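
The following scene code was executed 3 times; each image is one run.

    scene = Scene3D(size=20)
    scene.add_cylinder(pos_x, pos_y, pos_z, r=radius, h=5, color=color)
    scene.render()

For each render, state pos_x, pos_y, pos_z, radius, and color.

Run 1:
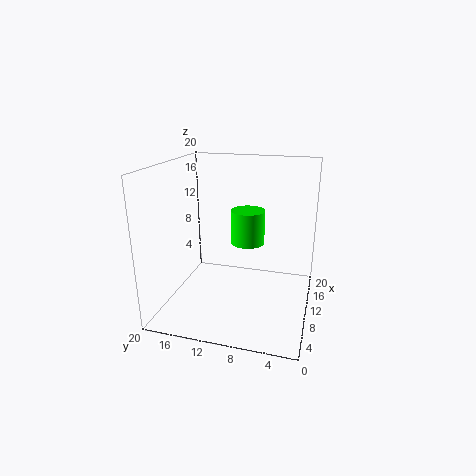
pos_x = 13.5
pos_y = 9.5
pos_z = 8
radius = 2.5
color = 'lime'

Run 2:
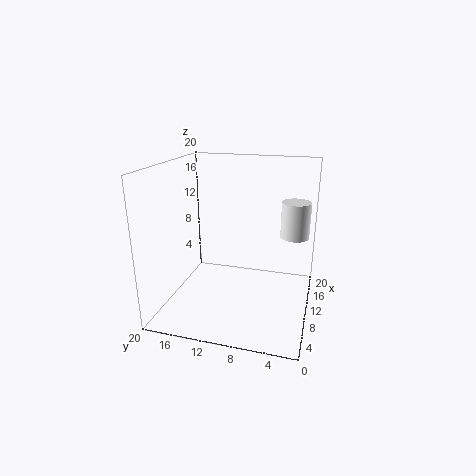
pos_x = 12.5
pos_y = 2.5
pos_z = 10
radius = 2
color = 'white'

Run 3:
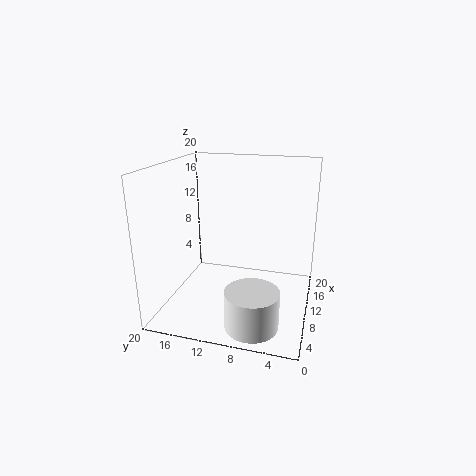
pos_x = 4
pos_y = 6.5
pos_z = 0.5
radius = 3.5
color = 'white'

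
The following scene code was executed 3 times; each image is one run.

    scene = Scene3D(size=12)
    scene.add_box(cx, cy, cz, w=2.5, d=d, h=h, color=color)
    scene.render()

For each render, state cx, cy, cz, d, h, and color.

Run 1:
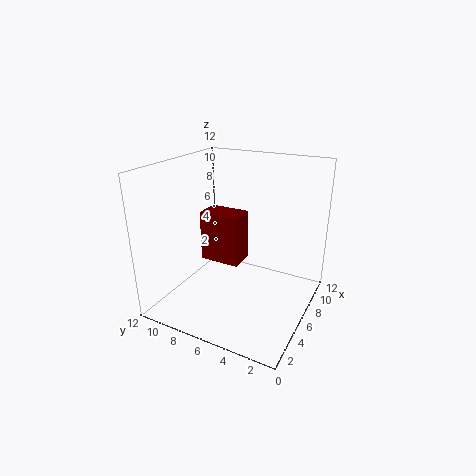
cx = 8.5; cy = 7.5; cz = 1.5; d = 4; h = 5; color = 'maroon'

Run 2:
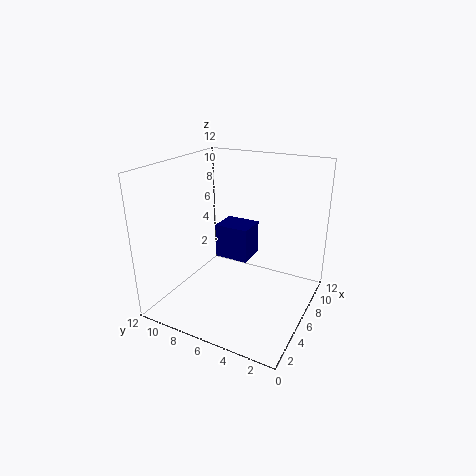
cx = 6.5; cy = 5.5; cz = 3.5; d = 3; h = 3; color = 'navy'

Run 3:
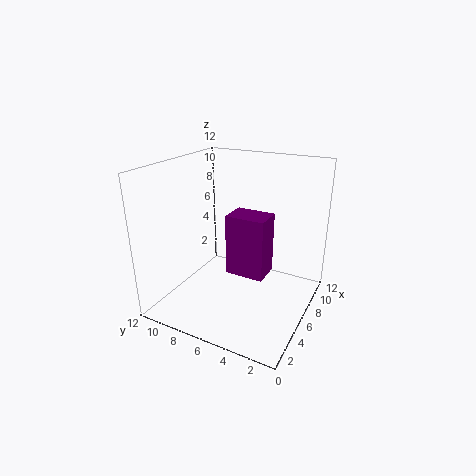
cx = 6.5; cy = 4; cz = 2; d = 3.5; h = 5.5; color = 'purple'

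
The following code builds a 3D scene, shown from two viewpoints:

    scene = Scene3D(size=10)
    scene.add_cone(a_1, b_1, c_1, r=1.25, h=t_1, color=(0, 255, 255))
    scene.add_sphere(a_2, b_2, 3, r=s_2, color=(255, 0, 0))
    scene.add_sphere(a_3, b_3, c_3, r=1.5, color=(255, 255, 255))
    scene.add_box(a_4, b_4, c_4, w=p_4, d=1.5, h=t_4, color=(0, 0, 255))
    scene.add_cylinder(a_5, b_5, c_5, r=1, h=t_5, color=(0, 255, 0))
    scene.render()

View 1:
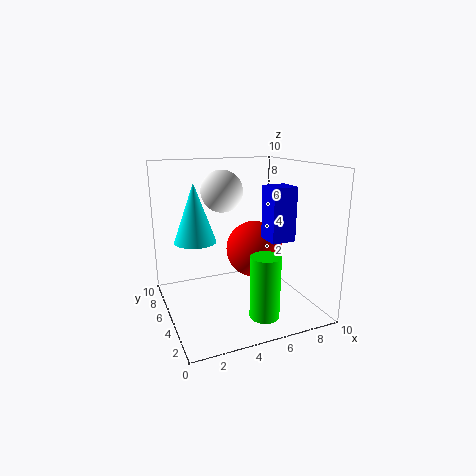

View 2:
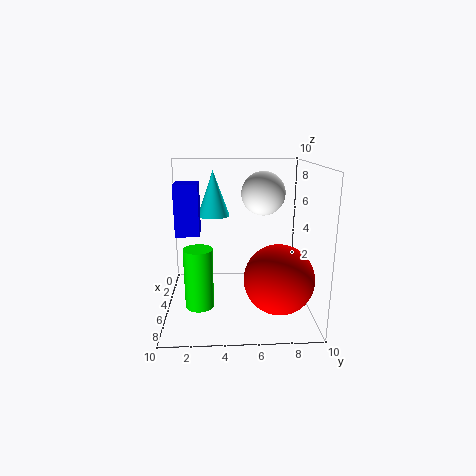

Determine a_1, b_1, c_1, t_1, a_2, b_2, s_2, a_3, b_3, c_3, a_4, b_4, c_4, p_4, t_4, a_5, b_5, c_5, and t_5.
a_1 = 1.5
b_1 = 3.25
c_1 = 5.75
t_1 = 3.5
a_2 = 7.5
b_2 = 7.5
s_2 = 2.25
a_3 = 4.5
b_3 = 6.75
c_3 = 8
a_4 = 5.5
b_4 = 1
c_4 = 5.75
p_4 = 1.5
t_4 = 3.25
a_5 = 5.75
b_5 = 2.25
c_5 = 0.25
t_5 = 4.25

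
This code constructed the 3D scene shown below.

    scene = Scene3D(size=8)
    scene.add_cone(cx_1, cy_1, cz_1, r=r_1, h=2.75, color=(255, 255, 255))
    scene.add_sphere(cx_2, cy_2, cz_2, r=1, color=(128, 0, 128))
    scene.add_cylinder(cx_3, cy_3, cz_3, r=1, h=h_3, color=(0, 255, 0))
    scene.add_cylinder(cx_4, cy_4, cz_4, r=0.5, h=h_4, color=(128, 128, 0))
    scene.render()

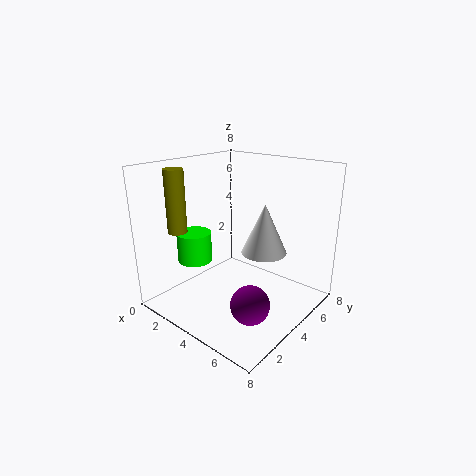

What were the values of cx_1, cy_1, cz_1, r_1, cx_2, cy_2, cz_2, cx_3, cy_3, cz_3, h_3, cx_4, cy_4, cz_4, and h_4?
cx_1 = 5.25, cy_1 = 4.75, cz_1 = 3.25, r_1 = 1.25, cx_2 = 6.25, cy_2 = 2.25, cz_2 = 1.5, cx_3 = 1.5, cy_3 = 3, cz_3 = 2.25, h_3 = 1.75, cx_4 = 2.25, cy_4 = 1.25, cz_4 = 4.75, h_4 = 3.25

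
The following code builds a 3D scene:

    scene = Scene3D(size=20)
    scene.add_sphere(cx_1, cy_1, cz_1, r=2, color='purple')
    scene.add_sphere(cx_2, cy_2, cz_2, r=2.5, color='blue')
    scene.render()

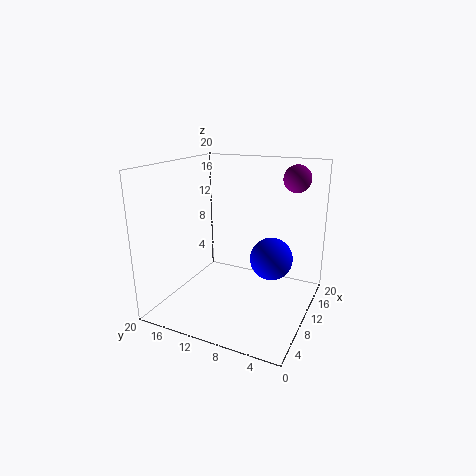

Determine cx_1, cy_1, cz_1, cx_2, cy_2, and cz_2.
cx_1 = 17
cy_1 = 4
cz_1 = 17.5
cx_2 = 5.5
cy_2 = 3.5
cz_2 = 10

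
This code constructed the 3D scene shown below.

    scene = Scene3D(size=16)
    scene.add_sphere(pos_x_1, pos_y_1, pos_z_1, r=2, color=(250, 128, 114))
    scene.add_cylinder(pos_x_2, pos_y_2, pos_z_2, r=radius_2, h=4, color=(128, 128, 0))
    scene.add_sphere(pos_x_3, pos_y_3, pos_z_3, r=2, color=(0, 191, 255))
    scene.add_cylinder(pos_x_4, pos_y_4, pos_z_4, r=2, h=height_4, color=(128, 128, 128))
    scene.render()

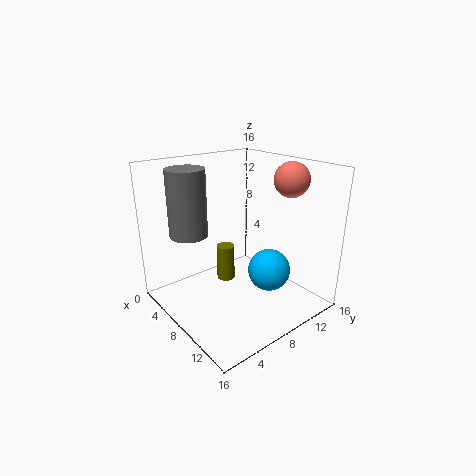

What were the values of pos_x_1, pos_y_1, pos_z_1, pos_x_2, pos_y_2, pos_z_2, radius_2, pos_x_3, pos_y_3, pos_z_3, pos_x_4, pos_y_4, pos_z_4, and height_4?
pos_x_1 = 10
pos_y_1 = 14
pos_z_1 = 14
pos_x_2 = 7
pos_y_2 = 7
pos_z_2 = 3
radius_2 = 1
pos_x_3 = 14
pos_y_3 = 7
pos_z_3 = 7
pos_x_4 = 6
pos_y_4 = 3
pos_z_4 = 9
height_4 = 7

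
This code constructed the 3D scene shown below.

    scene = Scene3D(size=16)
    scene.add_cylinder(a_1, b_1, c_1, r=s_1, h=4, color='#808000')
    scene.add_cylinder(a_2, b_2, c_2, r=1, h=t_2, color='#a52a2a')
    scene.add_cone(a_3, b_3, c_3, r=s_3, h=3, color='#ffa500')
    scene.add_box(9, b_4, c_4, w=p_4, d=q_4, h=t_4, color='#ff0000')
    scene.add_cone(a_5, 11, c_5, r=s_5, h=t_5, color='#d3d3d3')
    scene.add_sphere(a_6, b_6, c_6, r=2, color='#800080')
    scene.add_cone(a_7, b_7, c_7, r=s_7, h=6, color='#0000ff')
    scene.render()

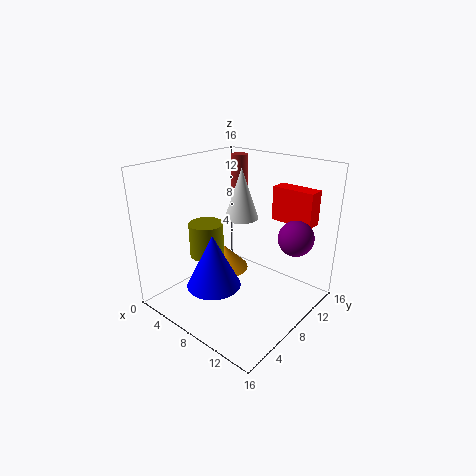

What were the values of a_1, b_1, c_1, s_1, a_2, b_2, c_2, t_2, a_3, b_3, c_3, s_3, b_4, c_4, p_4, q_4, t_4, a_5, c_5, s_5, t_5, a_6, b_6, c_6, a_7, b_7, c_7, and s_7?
a_1 = 4; b_1 = 7; c_1 = 5; s_1 = 2; a_2 = 4; b_2 = 13; c_2 = 12; t_2 = 4; a_3 = 4; b_3 = 10; c_3 = 2; s_3 = 3; b_4 = 13; c_4 = 9; p_4 = 5; q_4 = 2; t_4 = 4; a_5 = 6; c_5 = 9; s_5 = 2; t_5 = 6; a_6 = 13; b_6 = 12; c_6 = 8; a_7 = 7; b_7 = 5; c_7 = 3; s_7 = 3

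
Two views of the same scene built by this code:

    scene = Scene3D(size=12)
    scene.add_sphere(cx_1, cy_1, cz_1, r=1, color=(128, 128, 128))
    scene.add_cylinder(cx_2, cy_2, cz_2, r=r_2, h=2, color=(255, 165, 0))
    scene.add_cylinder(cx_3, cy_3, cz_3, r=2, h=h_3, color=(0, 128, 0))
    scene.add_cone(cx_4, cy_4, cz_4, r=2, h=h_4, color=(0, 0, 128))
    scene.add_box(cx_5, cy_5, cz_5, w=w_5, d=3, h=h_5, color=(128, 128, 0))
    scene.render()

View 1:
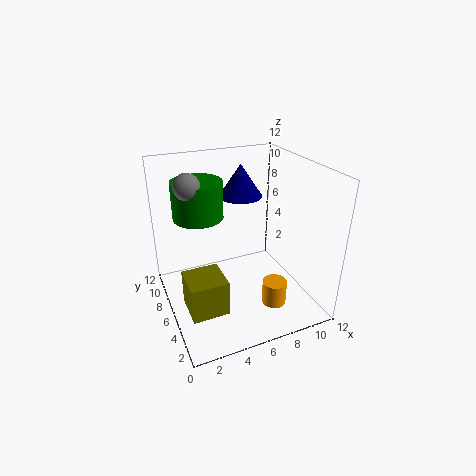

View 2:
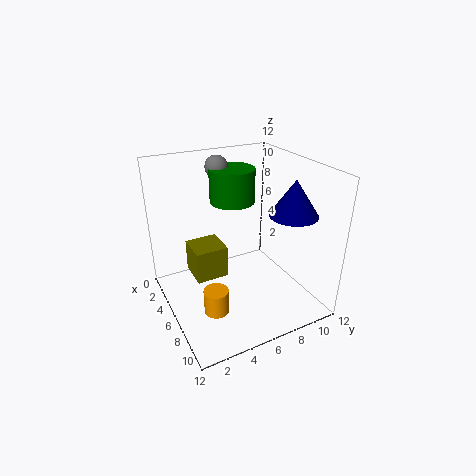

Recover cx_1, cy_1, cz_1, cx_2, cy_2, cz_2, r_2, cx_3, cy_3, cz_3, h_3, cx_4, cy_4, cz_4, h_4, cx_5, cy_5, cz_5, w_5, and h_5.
cx_1 = 2
cy_1 = 6
cz_1 = 11
cx_2 = 8
cy_2 = 3
cz_2 = 1
r_2 = 1
cx_3 = 3
cy_3 = 7
cz_3 = 8
h_3 = 3
cx_4 = 8
cy_4 = 10
cz_4 = 8
h_4 = 3
cx_5 = 1
cy_5 = 3
cz_5 = 1
w_5 = 3
h_5 = 3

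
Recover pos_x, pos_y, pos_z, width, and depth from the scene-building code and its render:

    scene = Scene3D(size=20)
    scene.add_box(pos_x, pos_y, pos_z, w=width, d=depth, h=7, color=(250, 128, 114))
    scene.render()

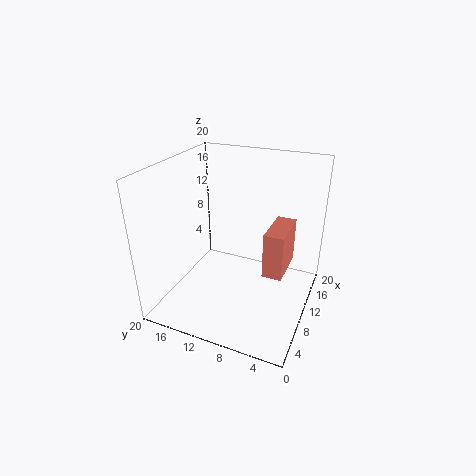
pos_x = 12, pos_y = 4, pos_z = 3, width = 7, depth = 3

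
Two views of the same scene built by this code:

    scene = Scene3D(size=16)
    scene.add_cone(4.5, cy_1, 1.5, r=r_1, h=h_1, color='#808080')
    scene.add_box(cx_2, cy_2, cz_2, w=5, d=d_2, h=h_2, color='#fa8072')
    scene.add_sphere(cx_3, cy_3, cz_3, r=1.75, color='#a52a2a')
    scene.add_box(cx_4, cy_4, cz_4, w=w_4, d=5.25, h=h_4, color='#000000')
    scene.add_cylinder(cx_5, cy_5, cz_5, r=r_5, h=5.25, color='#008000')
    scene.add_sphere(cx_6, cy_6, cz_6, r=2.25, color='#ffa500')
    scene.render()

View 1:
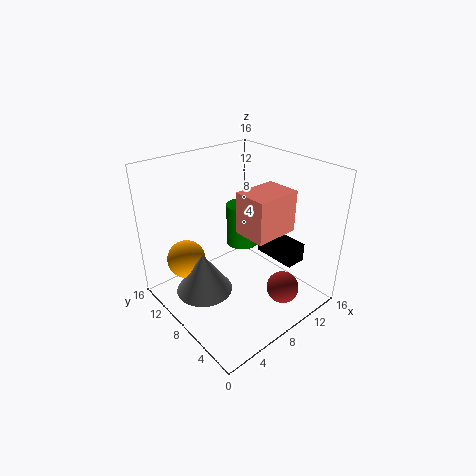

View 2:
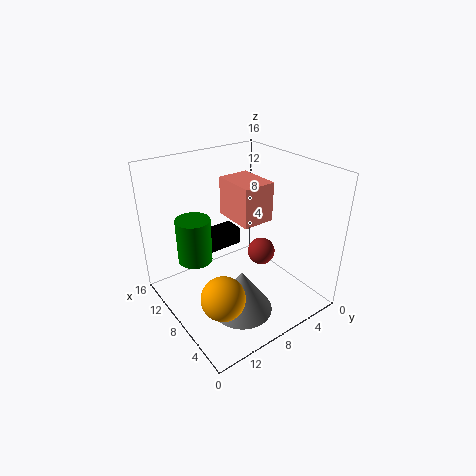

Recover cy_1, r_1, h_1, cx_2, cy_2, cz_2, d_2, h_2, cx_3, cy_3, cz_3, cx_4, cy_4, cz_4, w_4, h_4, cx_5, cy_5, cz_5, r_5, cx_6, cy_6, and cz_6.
cy_1 = 10
r_1 = 3.25
h_1 = 4.75
cx_2 = 7.25
cy_2 = 3.75
cz_2 = 9.25
d_2 = 3.75
h_2 = 4.5
cx_3 = 10
cy_3 = 2.75
cz_3 = 3.25
cx_4 = 12.75
cy_4 = 4.25
cz_4 = 3.75
w_4 = 2.5
h_4 = 2.25
cx_5 = 11.75
cy_5 = 11.5
cz_5 = 4.5
r_5 = 2
cx_6 = 4
cy_6 = 12.75
cz_6 = 4.5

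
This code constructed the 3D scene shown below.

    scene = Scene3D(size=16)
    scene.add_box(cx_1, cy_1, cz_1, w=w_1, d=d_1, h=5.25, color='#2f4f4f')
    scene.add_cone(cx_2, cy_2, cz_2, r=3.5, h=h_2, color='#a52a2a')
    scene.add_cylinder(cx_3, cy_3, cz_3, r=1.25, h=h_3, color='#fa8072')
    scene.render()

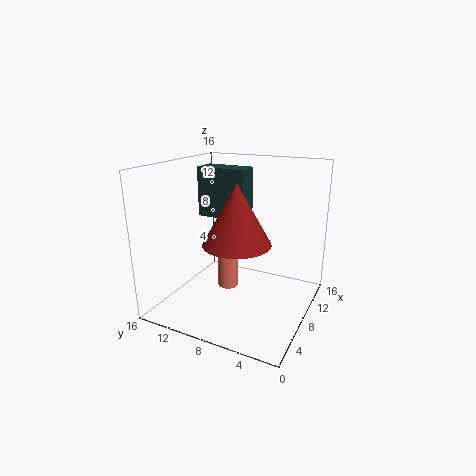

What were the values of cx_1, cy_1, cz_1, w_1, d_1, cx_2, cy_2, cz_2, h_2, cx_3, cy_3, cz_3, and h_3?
cx_1 = 6.5, cy_1 = 6.75, cz_1 = 10.5, w_1 = 2.5, d_1 = 5.25, cx_2 = 5.25, cy_2 = 6.75, cz_2 = 8.5, h_2 = 6.25, cx_3 = 9.75, cy_3 = 10.25, cz_3 = 0.75, h_3 = 7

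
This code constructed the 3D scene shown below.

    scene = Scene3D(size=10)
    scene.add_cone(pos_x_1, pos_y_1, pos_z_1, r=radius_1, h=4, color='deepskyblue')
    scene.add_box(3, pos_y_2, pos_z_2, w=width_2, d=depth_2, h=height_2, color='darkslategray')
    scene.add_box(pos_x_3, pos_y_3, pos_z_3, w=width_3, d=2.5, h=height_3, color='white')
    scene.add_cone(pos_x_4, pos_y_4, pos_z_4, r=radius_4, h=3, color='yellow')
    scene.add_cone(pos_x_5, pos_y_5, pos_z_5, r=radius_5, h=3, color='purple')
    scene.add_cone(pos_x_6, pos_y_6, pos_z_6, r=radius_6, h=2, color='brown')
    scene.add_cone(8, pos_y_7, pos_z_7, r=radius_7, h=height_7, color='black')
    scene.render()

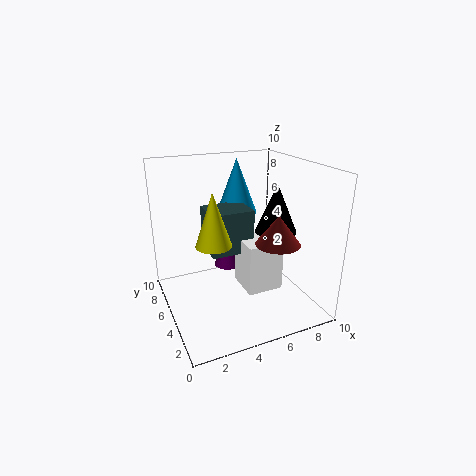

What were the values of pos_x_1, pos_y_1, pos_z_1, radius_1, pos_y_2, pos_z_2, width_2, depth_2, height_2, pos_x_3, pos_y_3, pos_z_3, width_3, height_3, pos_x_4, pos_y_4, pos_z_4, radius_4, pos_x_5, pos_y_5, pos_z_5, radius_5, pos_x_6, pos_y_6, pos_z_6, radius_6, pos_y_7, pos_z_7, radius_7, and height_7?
pos_x_1 = 6; pos_y_1 = 7.5; pos_z_1 = 6; radius_1 = 1.5; pos_y_2 = 4.5; pos_z_2 = 4; width_2 = 3; depth_2 = 2.5; height_2 = 3; pos_x_3 = 5; pos_y_3 = 3; pos_z_3 = 1.5; width_3 = 2.5; height_3 = 3.5; pos_x_4 = 2; pos_y_4 = 1.5; pos_z_4 = 6.5; radius_4 = 1; pos_x_5 = 5; pos_y_5 = 7; pos_z_5 = 2; radius_5 = 1; pos_x_6 = 7; pos_y_6 = 3; pos_z_6 = 5; radius_6 = 1.5; pos_y_7 = 5; pos_z_7 = 5; radius_7 = 1.5; height_7 = 3.5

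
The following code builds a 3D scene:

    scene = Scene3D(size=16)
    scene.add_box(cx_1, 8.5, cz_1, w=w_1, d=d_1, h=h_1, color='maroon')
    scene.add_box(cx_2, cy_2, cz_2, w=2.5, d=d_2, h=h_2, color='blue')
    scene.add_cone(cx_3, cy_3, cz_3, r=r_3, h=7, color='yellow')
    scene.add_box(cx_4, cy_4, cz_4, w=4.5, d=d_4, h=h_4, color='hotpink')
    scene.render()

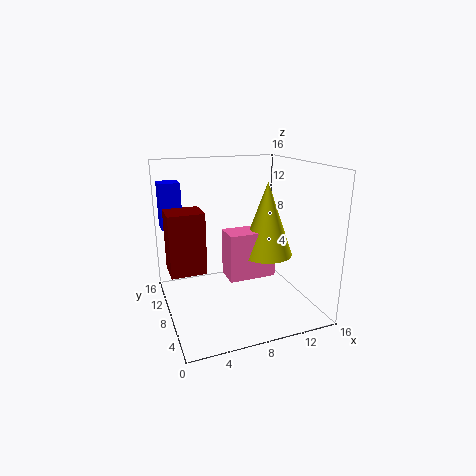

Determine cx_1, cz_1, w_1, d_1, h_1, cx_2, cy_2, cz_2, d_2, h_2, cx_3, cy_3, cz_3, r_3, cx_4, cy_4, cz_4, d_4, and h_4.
cx_1 = 0.5
cz_1 = 4
w_1 = 4
d_1 = 3.5
h_1 = 7
cx_2 = 0.5
cy_2 = 13.5
cz_2 = 8
d_2 = 2.5
h_2 = 5.5
cx_3 = 9
cy_3 = 3
cz_3 = 8
r_3 = 2.5
cx_4 = 5
cy_4 = 2
cz_4 = 6
d_4 = 2.5
h_4 = 4.5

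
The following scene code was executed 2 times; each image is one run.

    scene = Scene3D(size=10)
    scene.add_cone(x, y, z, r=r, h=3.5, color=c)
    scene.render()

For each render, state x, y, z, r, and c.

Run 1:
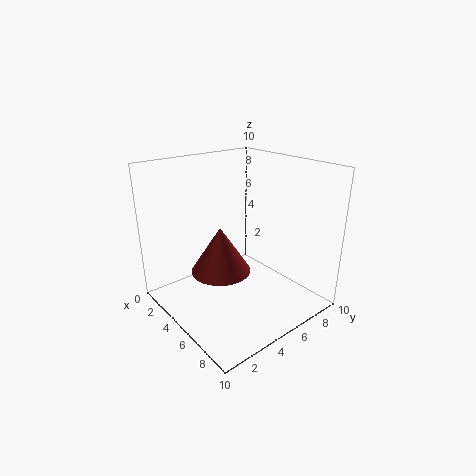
x = 3.25
y = 4.75
z = 1.75
r = 2.25
c = 'brown'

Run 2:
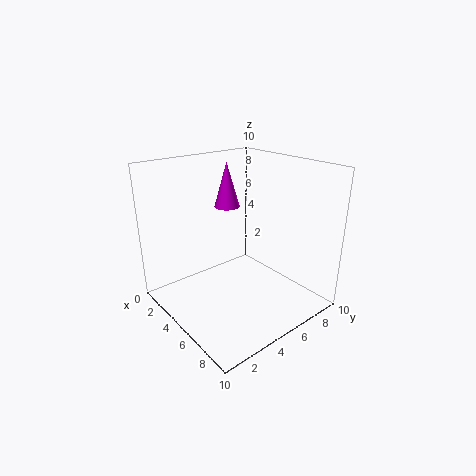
x = 1.5
y = 6.75
z = 6
r = 1
c = 'magenta'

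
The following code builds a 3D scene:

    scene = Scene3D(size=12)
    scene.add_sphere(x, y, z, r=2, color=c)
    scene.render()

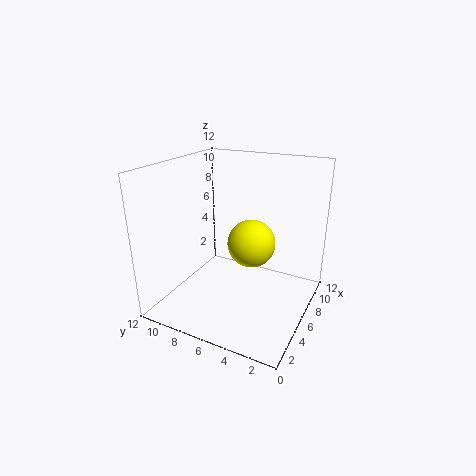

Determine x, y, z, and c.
x = 6.5
y = 5
z = 5.5
c = 'yellow'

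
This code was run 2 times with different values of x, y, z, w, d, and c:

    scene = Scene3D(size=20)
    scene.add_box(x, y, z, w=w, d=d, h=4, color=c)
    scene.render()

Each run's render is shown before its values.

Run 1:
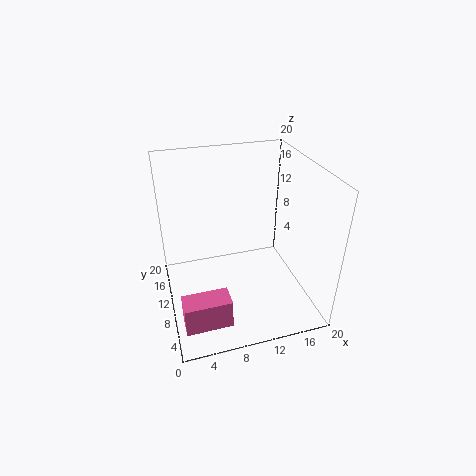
x = 1, y = 2, z = 2, w = 6, d = 3, c = 'hotpink'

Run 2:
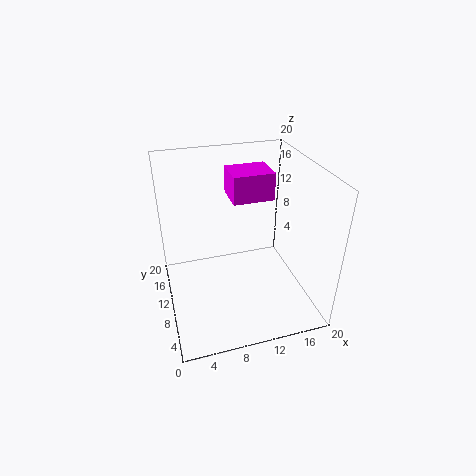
x = 10, y = 12, z = 14, w = 6, d = 5, c = 'magenta'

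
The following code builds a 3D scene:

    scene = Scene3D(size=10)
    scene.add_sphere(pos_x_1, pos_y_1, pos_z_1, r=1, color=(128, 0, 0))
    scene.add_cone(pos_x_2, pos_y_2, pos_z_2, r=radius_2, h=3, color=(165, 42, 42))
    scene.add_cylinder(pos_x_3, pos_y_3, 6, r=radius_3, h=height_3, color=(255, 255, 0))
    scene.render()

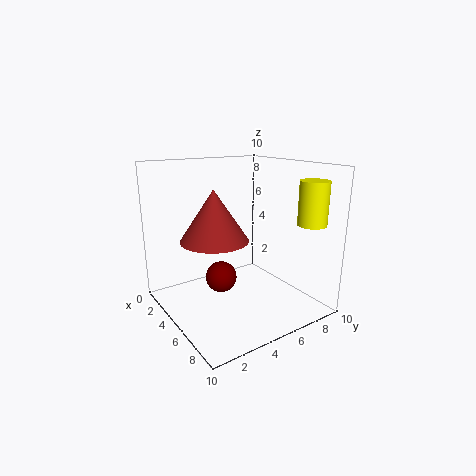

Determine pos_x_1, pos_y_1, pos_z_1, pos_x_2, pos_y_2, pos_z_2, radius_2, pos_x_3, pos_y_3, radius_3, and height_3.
pos_x_1 = 6, pos_y_1 = 3, pos_z_1 = 3, pos_x_2 = 7, pos_y_2 = 2, pos_z_2 = 6, radius_2 = 2, pos_x_3 = 8, pos_y_3 = 9, radius_3 = 1, height_3 = 3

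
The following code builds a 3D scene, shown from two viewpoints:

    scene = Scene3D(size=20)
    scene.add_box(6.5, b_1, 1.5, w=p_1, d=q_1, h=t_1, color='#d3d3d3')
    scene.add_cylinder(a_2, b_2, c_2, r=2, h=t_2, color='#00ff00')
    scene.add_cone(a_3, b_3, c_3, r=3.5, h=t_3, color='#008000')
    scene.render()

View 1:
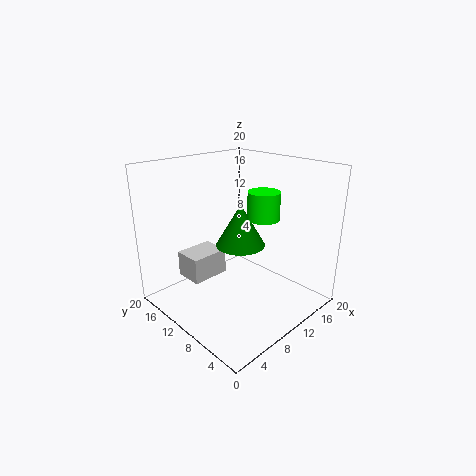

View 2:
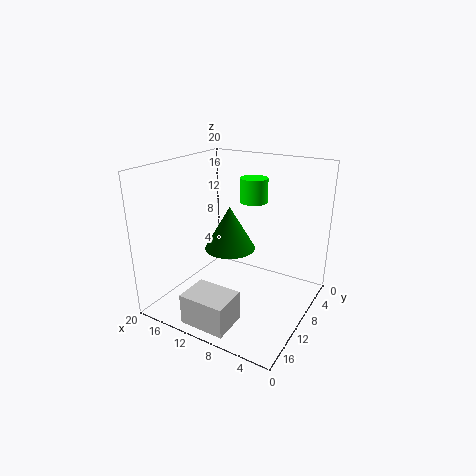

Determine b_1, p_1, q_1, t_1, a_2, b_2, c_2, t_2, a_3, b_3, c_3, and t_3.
b_1 = 15.5; p_1 = 6; q_1 = 4.5; t_1 = 4; a_2 = 10; b_2 = 5.5; c_2 = 14; t_2 = 3.5; a_3 = 11; b_3 = 10.5; c_3 = 8.5; t_3 = 6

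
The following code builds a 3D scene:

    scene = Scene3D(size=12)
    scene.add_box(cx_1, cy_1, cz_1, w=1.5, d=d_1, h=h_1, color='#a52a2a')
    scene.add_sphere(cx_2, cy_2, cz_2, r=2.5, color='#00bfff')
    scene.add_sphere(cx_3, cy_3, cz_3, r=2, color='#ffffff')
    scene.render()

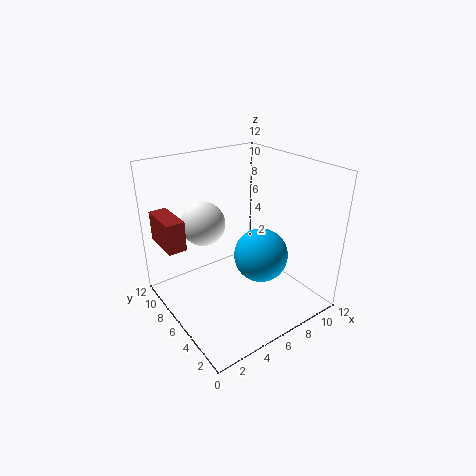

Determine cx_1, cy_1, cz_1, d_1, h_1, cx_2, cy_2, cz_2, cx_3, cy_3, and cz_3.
cx_1 = 0.5, cy_1 = 7.5, cz_1 = 5.5, d_1 = 3.5, h_1 = 2.5, cx_2 = 9, cy_2 = 6.5, cz_2 = 3, cx_3 = 5, cy_3 = 10, cz_3 = 6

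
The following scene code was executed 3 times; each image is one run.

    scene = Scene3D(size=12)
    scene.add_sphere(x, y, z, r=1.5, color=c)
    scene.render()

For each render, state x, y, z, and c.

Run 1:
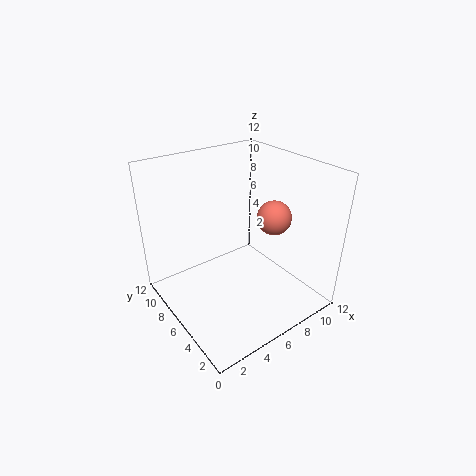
x = 9.5; y = 5.5; z = 7; c = 'salmon'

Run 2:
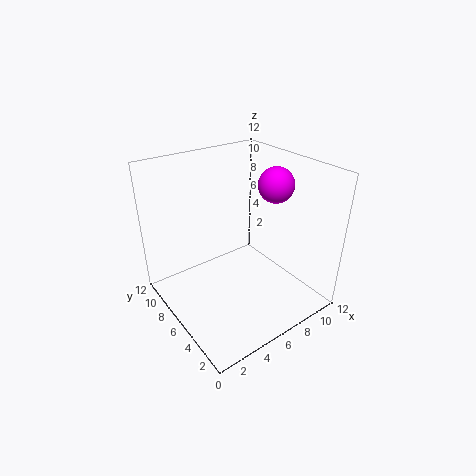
x = 9.5; y = 5.5; z = 10; c = 'magenta'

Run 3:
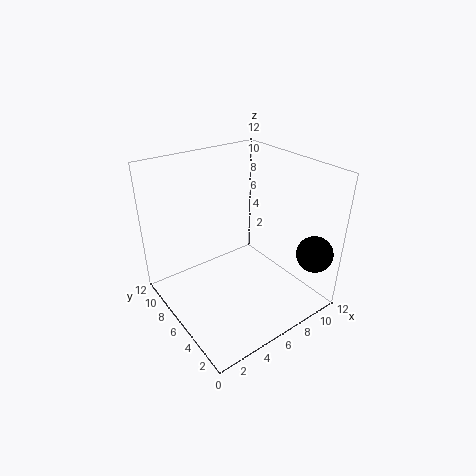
x = 10.5; y = 1.5; z = 5; c = 'black'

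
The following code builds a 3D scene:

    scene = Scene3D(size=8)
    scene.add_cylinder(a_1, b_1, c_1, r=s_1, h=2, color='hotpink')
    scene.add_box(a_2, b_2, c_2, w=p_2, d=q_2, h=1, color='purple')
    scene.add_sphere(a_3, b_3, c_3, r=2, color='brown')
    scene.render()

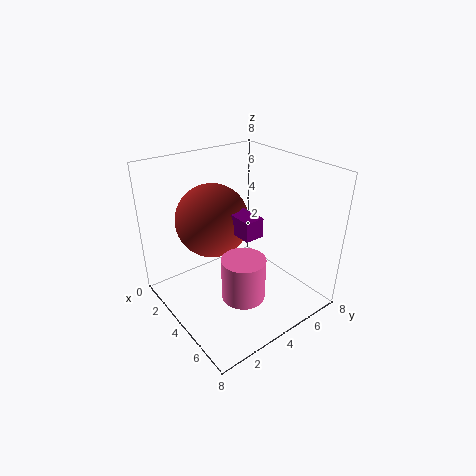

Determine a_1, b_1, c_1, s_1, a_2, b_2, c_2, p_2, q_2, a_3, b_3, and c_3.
a_1 = 7, b_1 = 2, c_1 = 3, s_1 = 1, a_2 = 4, b_2 = 3, c_2 = 5, p_2 = 2, q_2 = 1, a_3 = 3, b_3 = 3, c_3 = 5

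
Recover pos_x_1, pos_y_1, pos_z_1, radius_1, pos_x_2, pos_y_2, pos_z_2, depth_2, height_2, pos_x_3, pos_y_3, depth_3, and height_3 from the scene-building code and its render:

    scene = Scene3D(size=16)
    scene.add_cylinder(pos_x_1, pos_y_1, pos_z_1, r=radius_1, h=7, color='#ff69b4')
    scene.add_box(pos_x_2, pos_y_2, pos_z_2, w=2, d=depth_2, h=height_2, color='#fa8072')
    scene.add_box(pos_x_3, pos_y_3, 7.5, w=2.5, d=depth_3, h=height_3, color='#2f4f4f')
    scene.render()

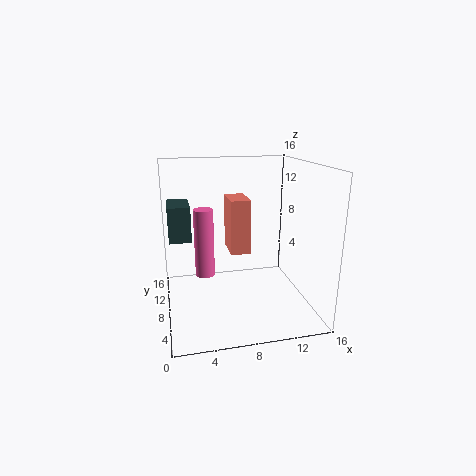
pos_x_1 = 4, pos_y_1 = 6, pos_z_1 = 5, radius_1 = 1, pos_x_2 = 6.5, pos_y_2 = 4.5, pos_z_2 = 7.5, depth_2 = 3.5, height_2 = 5.5, pos_x_3 = 0.5, pos_y_3 = 9, depth_3 = 4.5, height_3 = 4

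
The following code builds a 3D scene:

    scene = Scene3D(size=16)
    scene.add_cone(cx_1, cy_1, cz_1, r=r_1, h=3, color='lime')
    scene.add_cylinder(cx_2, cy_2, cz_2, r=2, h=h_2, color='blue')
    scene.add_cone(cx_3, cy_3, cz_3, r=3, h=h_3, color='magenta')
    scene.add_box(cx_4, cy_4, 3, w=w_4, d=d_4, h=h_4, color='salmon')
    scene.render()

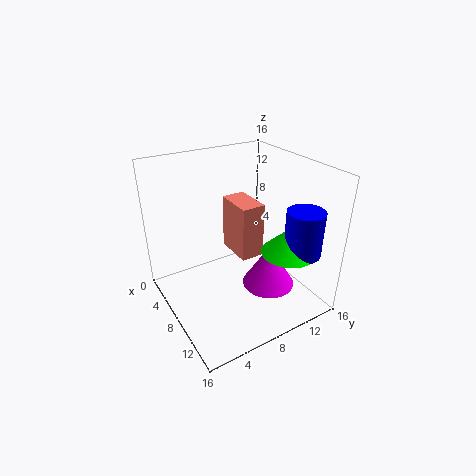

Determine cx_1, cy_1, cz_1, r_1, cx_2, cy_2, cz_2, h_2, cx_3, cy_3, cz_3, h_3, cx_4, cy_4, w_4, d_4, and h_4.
cx_1 = 12
cy_1 = 12
cz_1 = 7
r_1 = 3
cx_2 = 13
cy_2 = 13
cz_2 = 7
h_2 = 5
cx_3 = 10
cy_3 = 11
cz_3 = 2
h_3 = 5
cx_4 = 1
cy_4 = 10
w_4 = 5
d_4 = 3
h_4 = 7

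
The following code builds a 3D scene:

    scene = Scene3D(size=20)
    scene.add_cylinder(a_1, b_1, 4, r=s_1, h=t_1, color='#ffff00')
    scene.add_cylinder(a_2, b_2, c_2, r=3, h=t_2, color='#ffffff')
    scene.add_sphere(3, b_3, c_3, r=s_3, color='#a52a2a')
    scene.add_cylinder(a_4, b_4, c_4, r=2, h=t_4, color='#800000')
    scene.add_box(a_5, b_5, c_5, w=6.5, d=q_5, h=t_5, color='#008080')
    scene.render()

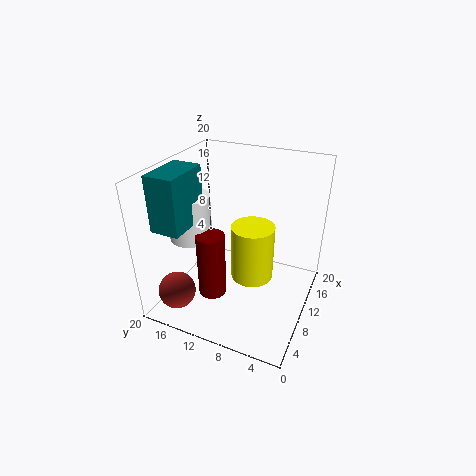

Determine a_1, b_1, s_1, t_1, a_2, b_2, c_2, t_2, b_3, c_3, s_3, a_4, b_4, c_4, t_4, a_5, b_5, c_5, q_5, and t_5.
a_1 = 10.5; b_1 = 8; s_1 = 3; t_1 = 8; a_2 = 9; b_2 = 17; c_2 = 9; t_2 = 6.5; b_3 = 16; c_3 = 4; s_3 = 2.5; a_4 = 7.5; b_4 = 13; c_4 = 1.5; t_4 = 9.5; a_5 = 3; b_5 = 15; c_5 = 12.5; q_5 = 4; t_5 = 7.5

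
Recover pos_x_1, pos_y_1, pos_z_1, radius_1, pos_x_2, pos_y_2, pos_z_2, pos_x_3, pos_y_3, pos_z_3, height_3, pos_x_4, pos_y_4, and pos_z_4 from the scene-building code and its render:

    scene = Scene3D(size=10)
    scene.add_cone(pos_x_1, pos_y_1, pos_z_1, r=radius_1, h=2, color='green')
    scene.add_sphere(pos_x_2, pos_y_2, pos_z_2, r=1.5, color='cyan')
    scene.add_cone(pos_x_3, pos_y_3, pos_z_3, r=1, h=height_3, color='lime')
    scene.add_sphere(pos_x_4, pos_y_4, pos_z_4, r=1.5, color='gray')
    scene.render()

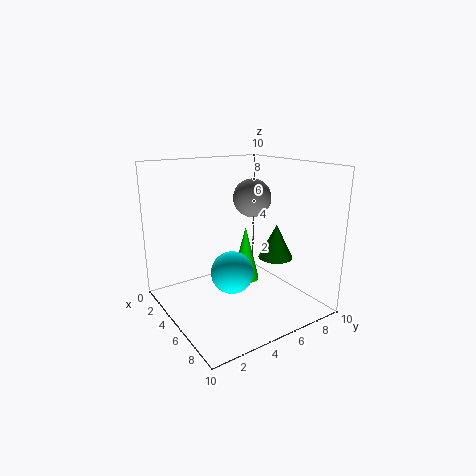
pos_x_1 = 9
pos_y_1 = 5
pos_z_1 = 5
radius_1 = 1
pos_x_2 = 5
pos_y_2 = 4.5
pos_z_2 = 2.5
pos_x_3 = 4.5
pos_y_3 = 6
pos_z_3 = 1.5
height_3 = 4
pos_x_4 = 2.5
pos_y_4 = 8
pos_z_4 = 7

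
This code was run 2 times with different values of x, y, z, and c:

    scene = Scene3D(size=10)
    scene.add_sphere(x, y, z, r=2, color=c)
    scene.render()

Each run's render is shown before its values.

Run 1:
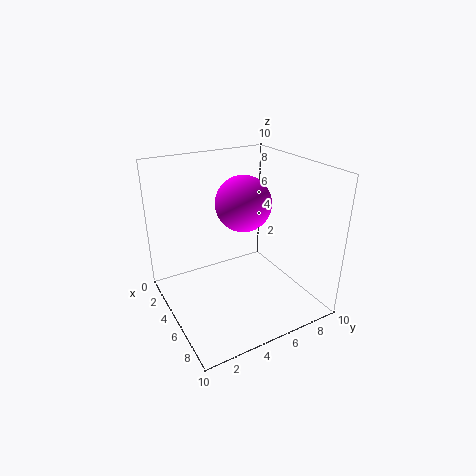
x = 4; y = 6; z = 7; c = 'magenta'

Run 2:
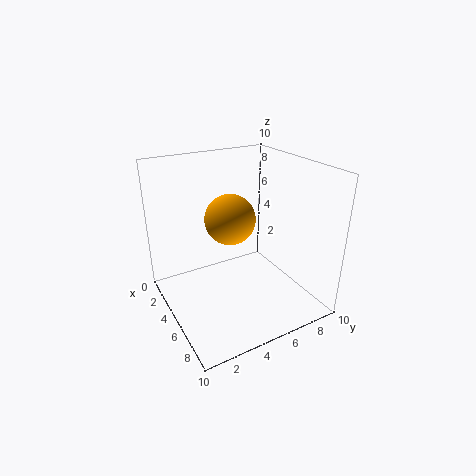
x = 2; y = 6; z = 5; c = 'orange'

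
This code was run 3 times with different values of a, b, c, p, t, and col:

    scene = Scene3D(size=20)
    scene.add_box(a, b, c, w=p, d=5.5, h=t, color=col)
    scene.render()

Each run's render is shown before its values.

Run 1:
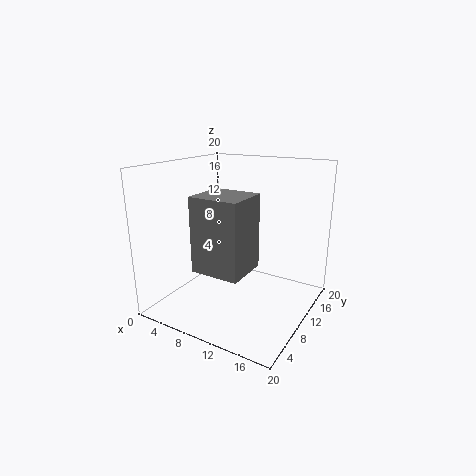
a = 9, b = 1, c = 8.5, p = 6, t = 9, col = 'gray'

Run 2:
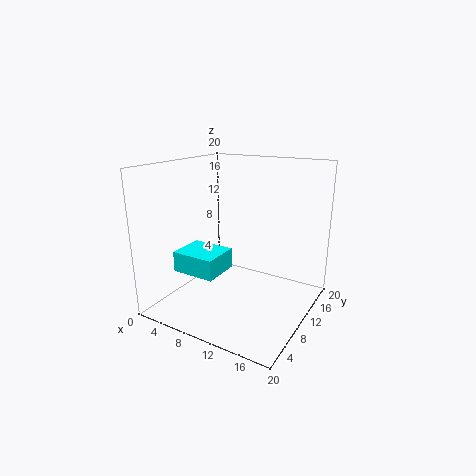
a = 1.5, b = 6, c = 4.5, p = 6.5, t = 3, col = 'cyan'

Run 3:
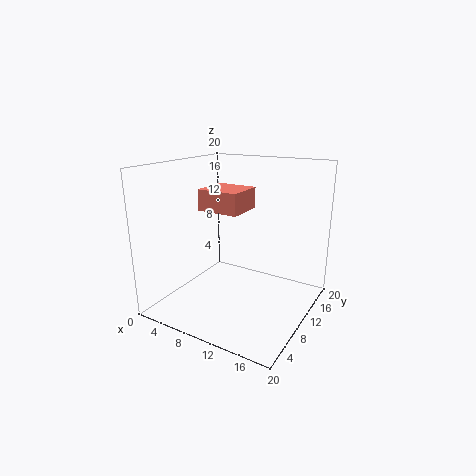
a = 4.5, b = 8.5, c = 13.5, p = 6, t = 3, col = 'salmon'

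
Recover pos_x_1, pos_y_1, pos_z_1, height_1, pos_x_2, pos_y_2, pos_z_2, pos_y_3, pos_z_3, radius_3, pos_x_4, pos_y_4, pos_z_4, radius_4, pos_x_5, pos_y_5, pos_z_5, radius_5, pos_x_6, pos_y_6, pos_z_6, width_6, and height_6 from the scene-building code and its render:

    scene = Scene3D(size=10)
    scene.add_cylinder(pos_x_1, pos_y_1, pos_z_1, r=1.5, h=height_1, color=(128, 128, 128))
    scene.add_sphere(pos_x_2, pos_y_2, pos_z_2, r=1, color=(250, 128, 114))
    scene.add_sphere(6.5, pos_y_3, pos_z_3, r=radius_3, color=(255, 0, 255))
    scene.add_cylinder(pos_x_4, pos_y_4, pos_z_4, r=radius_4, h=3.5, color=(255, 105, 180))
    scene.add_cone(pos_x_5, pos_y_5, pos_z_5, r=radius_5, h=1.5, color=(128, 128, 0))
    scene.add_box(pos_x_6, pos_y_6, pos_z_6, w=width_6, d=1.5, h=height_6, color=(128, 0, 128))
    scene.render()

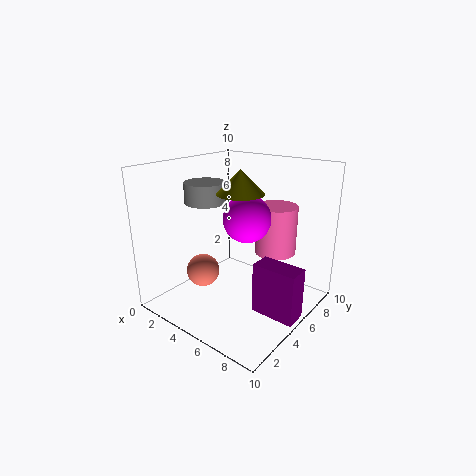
pos_x_1 = 2; pos_y_1 = 5; pos_z_1 = 7; height_1 = 1.5; pos_x_2 = 5; pos_y_2 = 1.5; pos_z_2 = 4; pos_y_3 = 4; pos_z_3 = 7; radius_3 = 1.5; pos_x_4 = 6.5; pos_y_4 = 7.5; pos_z_4 = 3.5; radius_4 = 1.5; pos_x_5 = 6; pos_y_5 = 4; pos_z_5 = 8.5; radius_5 = 1.5; pos_x_6 = 7; pos_y_6 = 4; pos_z_6 = 0.5; width_6 = 3; height_6 = 3.5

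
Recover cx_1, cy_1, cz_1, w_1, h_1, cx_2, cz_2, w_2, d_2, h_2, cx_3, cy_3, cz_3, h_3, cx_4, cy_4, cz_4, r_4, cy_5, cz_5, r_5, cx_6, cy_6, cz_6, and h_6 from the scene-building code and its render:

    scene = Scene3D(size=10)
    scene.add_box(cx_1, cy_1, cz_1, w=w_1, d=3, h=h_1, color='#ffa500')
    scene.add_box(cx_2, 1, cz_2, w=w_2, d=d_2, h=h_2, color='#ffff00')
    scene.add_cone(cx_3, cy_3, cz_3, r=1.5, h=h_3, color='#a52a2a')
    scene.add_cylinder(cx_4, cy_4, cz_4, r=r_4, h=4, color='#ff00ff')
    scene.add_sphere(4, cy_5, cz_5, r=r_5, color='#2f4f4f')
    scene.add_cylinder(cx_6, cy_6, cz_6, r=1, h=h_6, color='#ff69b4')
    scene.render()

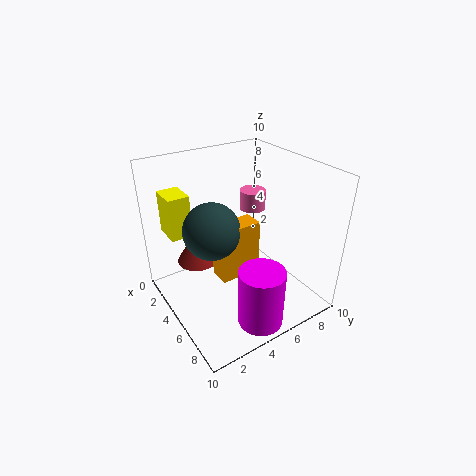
cx_1 = 4
cy_1 = 3.5
cz_1 = 2
w_1 = 1.5
h_1 = 4
cx_2 = 1
cz_2 = 5
w_2 = 2
d_2 = 1.5
h_2 = 3
cx_3 = 2.5
cy_3 = 3
cz_3 = 2.5
h_3 = 2.5
cx_4 = 8.5
cy_4 = 4.5
cz_4 = 0.5
r_4 = 1.5
cy_5 = 3.5
cz_5 = 5.5
r_5 = 2
cx_6 = 2.5
cy_6 = 8
cz_6 = 5.5
h_6 = 1.5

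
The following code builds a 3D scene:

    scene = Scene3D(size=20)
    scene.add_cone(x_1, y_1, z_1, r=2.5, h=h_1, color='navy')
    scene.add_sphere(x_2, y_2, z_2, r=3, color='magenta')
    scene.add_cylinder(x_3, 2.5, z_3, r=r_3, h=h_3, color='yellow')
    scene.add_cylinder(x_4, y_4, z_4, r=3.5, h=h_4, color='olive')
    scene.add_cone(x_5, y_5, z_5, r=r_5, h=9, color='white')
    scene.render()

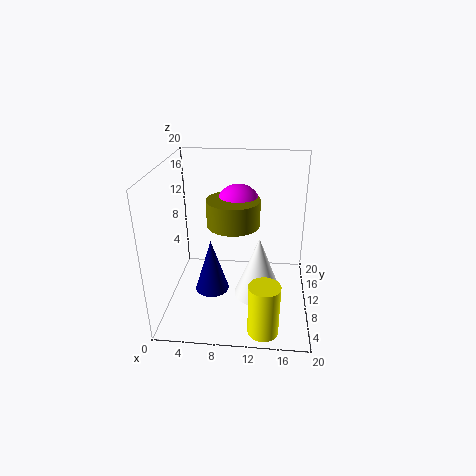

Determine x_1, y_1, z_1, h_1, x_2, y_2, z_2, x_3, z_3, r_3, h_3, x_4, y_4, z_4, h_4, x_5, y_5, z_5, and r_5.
x_1 = 6
y_1 = 10.5
z_1 = 1
h_1 = 8
x_2 = 10
y_2 = 10.5
z_2 = 14.5
x_3 = 14
z_3 = 0.5
r_3 = 2
h_3 = 7
x_4 = 9.5
y_4 = 9
z_4 = 12.5
h_4 = 3.5
x_5 = 13
y_5 = 10
z_5 = 1
r_5 = 3.5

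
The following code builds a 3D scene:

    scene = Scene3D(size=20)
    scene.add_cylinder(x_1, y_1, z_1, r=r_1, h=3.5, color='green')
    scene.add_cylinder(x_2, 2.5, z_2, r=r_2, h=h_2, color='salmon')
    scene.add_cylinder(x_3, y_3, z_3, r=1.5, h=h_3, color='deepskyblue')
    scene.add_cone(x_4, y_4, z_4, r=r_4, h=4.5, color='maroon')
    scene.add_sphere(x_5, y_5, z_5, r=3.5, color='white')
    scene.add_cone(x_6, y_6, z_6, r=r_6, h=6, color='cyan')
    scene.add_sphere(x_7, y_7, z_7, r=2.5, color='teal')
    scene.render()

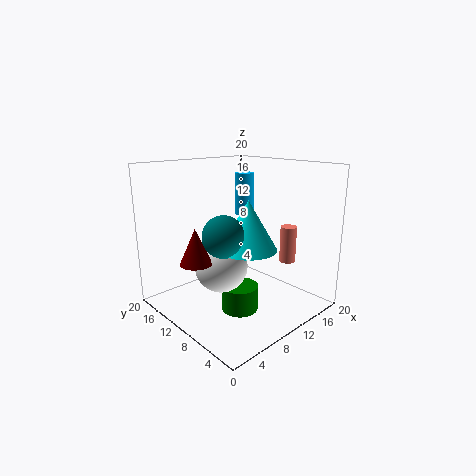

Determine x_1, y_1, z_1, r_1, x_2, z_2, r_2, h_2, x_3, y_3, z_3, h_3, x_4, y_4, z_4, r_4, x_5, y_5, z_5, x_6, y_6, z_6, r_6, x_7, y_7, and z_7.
x_1 = 8.5; y_1 = 8; z_1 = 0.5; r_1 = 2.5; x_2 = 11.5; z_2 = 8.5; r_2 = 1; h_2 = 4.5; x_3 = 16; y_3 = 15; z_3 = 11.5; h_3 = 6.5; x_4 = 2.5; y_4 = 9.5; z_4 = 8.5; r_4 = 2; x_5 = 6.5; y_5 = 9.5; z_5 = 7; x_6 = 7; y_6 = 5; z_6 = 10.5; r_6 = 3.5; x_7 = 4; y_7 = 6; z_7 = 12.5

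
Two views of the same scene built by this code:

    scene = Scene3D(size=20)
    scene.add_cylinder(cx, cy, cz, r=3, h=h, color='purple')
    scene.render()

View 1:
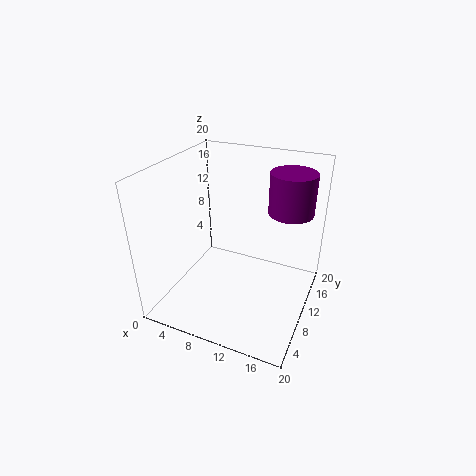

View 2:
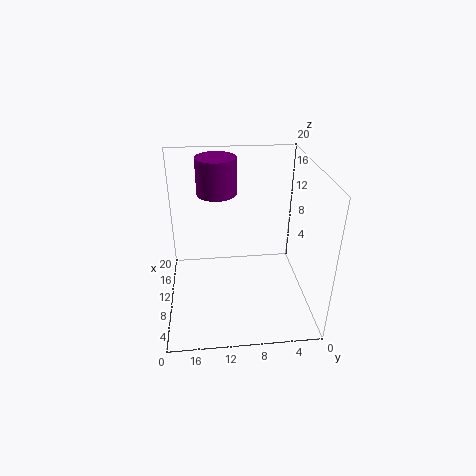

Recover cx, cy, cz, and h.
cx = 16.5; cy = 12.5; cz = 14; h = 5.5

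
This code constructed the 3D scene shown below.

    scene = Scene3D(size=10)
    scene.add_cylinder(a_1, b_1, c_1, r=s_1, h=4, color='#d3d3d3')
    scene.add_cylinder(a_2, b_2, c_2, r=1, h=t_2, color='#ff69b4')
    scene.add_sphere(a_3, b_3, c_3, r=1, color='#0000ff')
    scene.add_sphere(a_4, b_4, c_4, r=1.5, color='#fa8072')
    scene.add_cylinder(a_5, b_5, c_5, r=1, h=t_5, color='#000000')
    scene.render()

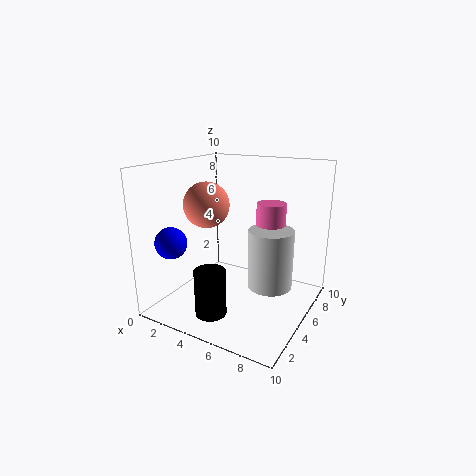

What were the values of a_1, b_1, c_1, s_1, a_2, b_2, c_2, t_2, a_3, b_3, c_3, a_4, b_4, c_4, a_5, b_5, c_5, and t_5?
a_1 = 7.5
b_1 = 5
c_1 = 2
s_1 = 1.5
a_2 = 7
b_2 = 6
c_2 = 3.5
t_2 = 4
a_3 = 2.5
b_3 = 1
c_3 = 5.5
a_4 = 3.5
b_4 = 3.5
c_4 = 7.5
a_5 = 5
b_5 = 1.5
c_5 = 1
t_5 = 3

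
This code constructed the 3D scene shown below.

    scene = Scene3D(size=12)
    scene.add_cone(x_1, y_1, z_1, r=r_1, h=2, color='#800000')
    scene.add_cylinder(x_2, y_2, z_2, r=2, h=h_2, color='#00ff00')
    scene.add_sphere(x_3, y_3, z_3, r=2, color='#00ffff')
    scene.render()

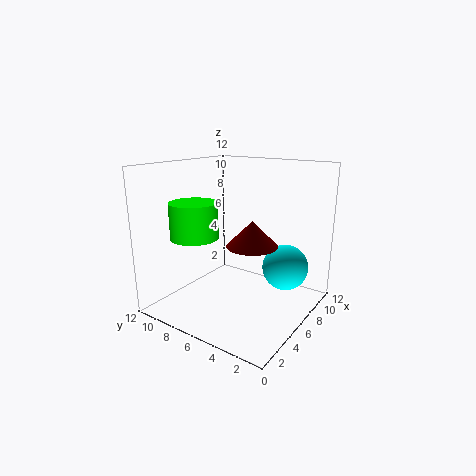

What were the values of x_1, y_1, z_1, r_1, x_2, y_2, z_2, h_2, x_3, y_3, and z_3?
x_1 = 5; y_1 = 4; z_1 = 6; r_1 = 2; x_2 = 4; y_2 = 9; z_2 = 6; h_2 = 3; x_3 = 9; y_3 = 3; z_3 = 3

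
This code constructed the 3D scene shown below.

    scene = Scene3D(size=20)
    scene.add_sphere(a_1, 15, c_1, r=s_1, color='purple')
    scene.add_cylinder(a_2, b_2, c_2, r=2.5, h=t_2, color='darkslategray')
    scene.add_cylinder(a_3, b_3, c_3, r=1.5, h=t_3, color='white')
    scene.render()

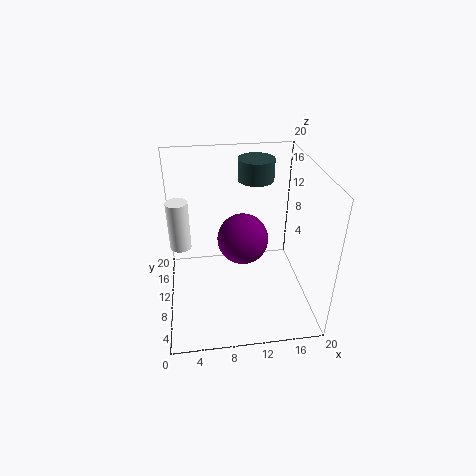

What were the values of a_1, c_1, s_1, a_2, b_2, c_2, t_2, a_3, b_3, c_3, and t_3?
a_1 = 11.5, c_1 = 6.5, s_1 = 4, a_2 = 13, b_2 = 13.5, c_2 = 17, t_2 = 3, a_3 = 2, b_3 = 12, c_3 = 8, t_3 = 7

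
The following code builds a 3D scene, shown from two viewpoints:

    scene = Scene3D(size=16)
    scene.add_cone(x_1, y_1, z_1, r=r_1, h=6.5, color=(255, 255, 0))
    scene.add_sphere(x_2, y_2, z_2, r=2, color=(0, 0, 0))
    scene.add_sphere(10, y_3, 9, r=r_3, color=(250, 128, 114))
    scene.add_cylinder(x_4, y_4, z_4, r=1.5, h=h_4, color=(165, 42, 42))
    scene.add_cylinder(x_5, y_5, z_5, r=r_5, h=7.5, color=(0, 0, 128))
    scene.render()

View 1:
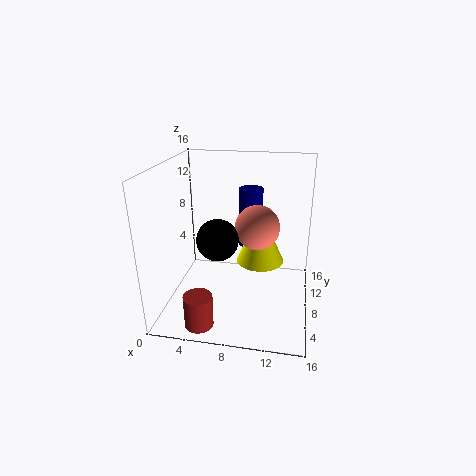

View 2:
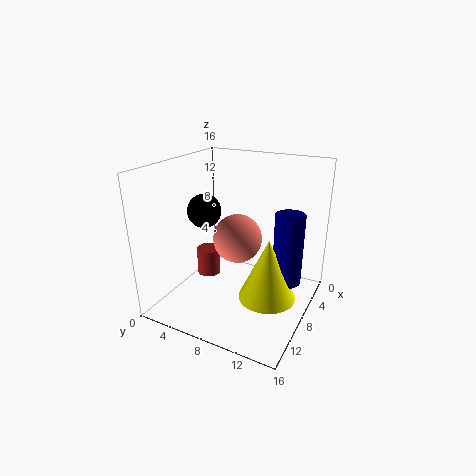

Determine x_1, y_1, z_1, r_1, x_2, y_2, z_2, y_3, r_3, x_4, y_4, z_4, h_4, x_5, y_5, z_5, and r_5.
x_1 = 10, y_1 = 12.5, z_1 = 3, r_1 = 3, x_2 = 7, y_2 = 3, z_2 = 10, y_3 = 9, r_3 = 2.5, x_4 = 5, y_4 = 2, z_4 = 0.5, h_4 = 3.5, x_5 = 8.5, y_5 = 14, z_5 = 4.5, r_5 = 1.5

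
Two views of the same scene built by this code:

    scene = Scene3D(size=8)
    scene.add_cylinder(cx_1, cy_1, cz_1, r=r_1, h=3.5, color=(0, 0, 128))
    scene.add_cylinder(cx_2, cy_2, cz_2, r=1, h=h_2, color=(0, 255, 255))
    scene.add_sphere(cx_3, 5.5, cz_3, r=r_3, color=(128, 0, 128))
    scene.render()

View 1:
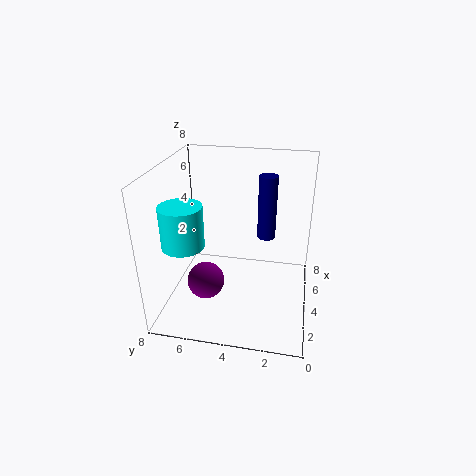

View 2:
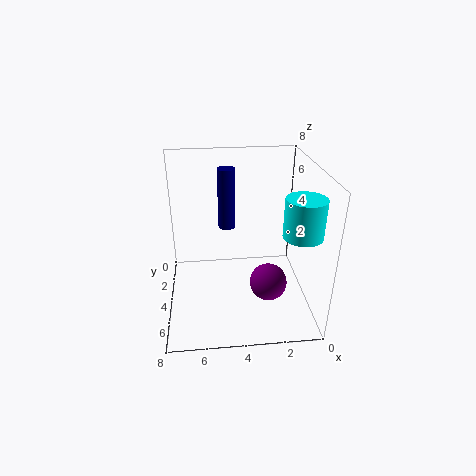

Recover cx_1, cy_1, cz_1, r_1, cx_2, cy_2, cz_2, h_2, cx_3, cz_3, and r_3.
cx_1 = 4.5, cy_1 = 2.5, cz_1 = 4, r_1 = 0.5, cx_2 = 1, cy_2 = 6, cz_2 = 5, h_2 = 2, cx_3 = 2.5, cz_3 = 2, r_3 = 1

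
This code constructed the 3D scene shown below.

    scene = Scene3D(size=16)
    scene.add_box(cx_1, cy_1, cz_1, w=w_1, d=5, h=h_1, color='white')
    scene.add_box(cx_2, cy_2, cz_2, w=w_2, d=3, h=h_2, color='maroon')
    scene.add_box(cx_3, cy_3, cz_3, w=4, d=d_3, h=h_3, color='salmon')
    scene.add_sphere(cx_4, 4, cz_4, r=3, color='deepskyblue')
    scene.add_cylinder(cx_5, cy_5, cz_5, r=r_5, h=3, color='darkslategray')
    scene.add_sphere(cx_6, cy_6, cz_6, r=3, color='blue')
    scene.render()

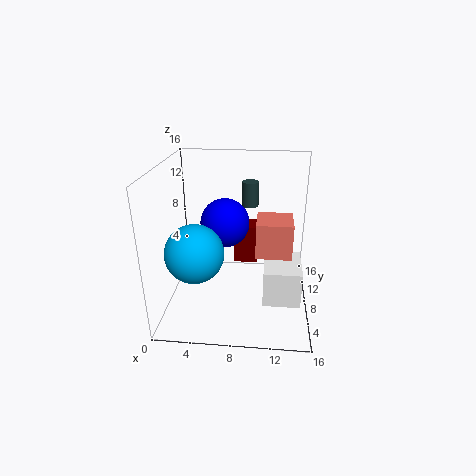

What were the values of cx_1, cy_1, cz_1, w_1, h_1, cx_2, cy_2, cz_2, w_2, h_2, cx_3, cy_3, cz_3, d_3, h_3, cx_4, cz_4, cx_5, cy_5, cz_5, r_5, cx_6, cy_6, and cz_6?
cx_1 = 11; cy_1 = 4; cz_1 = 2; w_1 = 4; h_1 = 4; cx_2 = 7; cy_2 = 13; cz_2 = 2; w_2 = 3; h_2 = 5; cx_3 = 10; cy_3 = 7; cz_3 = 6; d_3 = 4; h_3 = 4; cx_4 = 4; cz_4 = 8; cx_5 = 9; cy_5 = 13; cz_5 = 10; r_5 = 1; cx_6 = 6; cy_6 = 12; cz_6 = 8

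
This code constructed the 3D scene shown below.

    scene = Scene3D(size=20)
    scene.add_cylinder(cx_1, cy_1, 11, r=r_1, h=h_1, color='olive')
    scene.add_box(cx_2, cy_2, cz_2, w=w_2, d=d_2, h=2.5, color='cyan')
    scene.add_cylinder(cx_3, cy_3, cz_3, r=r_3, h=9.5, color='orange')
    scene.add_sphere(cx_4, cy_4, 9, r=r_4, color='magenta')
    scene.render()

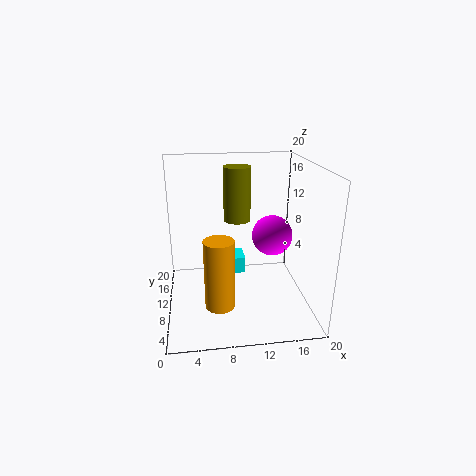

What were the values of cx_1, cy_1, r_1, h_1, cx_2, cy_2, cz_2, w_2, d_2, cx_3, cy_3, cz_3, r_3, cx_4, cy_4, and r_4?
cx_1 = 10.5
cy_1 = 14.5
r_1 = 2
h_1 = 8
cx_2 = 8.5
cy_2 = 12.5
cz_2 = 3
w_2 = 3
d_2 = 3.5
cx_3 = 7
cy_3 = 6
cz_3 = 2
r_3 = 2
cx_4 = 15.5
cy_4 = 12.5
r_4 = 3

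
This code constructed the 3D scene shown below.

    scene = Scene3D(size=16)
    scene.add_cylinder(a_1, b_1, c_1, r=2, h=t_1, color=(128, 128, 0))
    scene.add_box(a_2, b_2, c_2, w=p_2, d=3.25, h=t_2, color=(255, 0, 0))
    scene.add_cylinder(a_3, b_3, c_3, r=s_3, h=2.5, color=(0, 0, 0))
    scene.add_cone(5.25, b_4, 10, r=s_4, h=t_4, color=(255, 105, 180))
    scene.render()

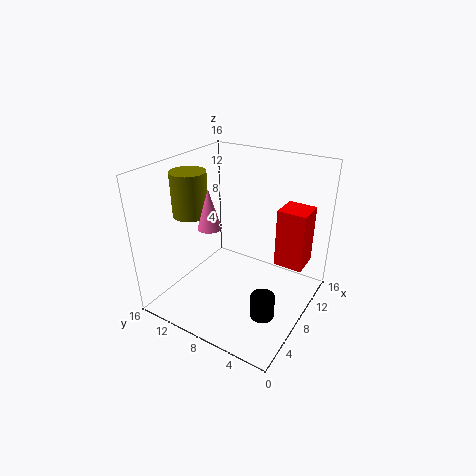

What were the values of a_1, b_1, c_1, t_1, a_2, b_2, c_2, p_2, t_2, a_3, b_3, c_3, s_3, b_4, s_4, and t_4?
a_1 = 6.75; b_1 = 13.5; c_1 = 10; t_1 = 5; a_2 = 10.25; b_2 = 1.25; c_2 = 4.5; p_2 = 3.25; t_2 = 6.75; a_3 = 4.75; b_3 = 3; c_3 = 1.75; s_3 = 1.25; b_4 = 9.75; s_4 = 1.25; t_4 = 4.25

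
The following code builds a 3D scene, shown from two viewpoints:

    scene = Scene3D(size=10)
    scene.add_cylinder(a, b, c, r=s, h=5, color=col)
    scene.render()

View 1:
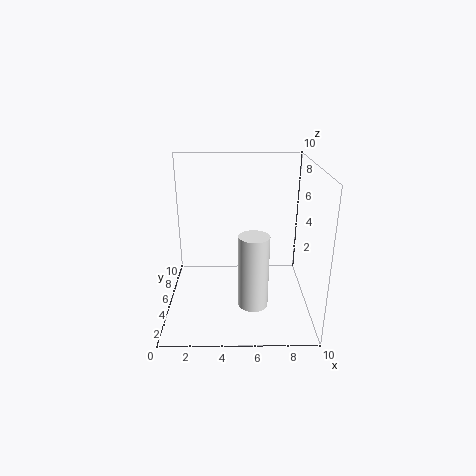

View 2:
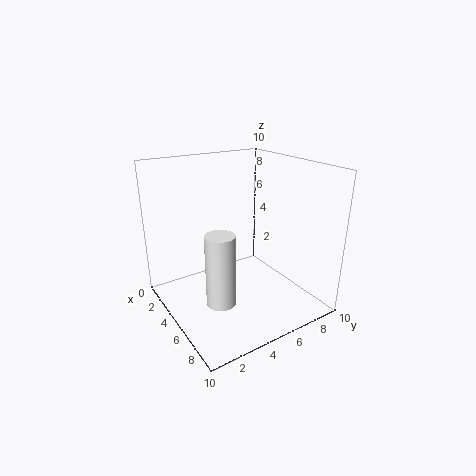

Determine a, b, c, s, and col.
a = 6, b = 3, c = 1, s = 1, col = 'white'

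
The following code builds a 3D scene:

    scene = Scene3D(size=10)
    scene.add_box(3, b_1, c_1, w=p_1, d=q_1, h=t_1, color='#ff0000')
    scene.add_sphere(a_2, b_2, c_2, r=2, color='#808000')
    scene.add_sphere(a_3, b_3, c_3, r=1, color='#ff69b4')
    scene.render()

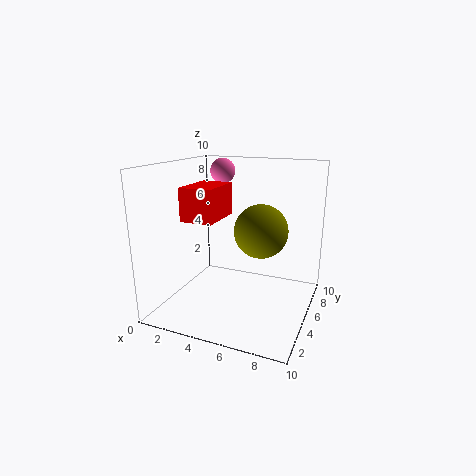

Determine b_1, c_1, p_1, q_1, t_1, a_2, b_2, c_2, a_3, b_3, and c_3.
b_1 = 1; c_1 = 7; p_1 = 2; q_1 = 3; t_1 = 2; a_2 = 6; b_2 = 7; c_2 = 5; a_3 = 2; b_3 = 9; c_3 = 9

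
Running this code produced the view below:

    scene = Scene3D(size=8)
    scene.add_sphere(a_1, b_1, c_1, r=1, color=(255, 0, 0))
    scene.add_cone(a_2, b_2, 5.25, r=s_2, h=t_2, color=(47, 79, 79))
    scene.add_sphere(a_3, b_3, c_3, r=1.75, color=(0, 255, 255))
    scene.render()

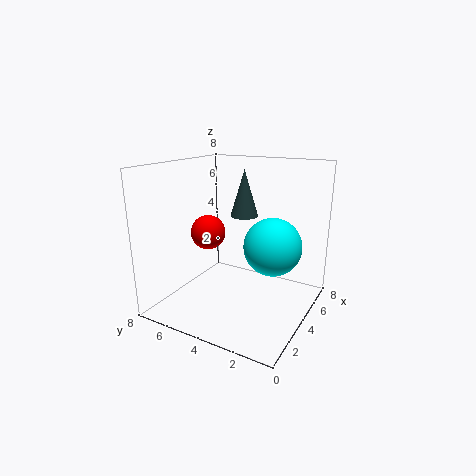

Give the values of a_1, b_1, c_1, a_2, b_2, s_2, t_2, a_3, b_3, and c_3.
a_1 = 4
b_1 = 6
c_1 = 4
a_2 = 4.25
b_2 = 3.75
s_2 = 0.75
t_2 = 2.5
a_3 = 6
b_3 = 2.75
c_3 = 3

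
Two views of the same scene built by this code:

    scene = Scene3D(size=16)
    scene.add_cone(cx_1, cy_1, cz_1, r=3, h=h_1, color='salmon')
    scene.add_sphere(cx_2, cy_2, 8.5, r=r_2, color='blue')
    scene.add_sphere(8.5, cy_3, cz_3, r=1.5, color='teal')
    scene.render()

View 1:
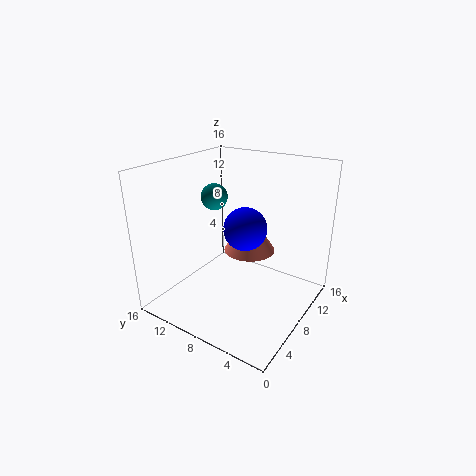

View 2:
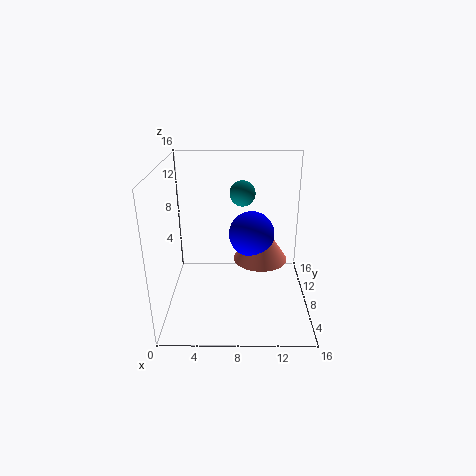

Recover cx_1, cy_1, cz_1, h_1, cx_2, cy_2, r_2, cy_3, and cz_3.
cx_1 = 10.5; cy_1 = 8; cz_1 = 5.5; h_1 = 4.5; cx_2 = 9.5; cy_2 = 8; r_2 = 2.5; cy_3 = 11.5; cz_3 = 12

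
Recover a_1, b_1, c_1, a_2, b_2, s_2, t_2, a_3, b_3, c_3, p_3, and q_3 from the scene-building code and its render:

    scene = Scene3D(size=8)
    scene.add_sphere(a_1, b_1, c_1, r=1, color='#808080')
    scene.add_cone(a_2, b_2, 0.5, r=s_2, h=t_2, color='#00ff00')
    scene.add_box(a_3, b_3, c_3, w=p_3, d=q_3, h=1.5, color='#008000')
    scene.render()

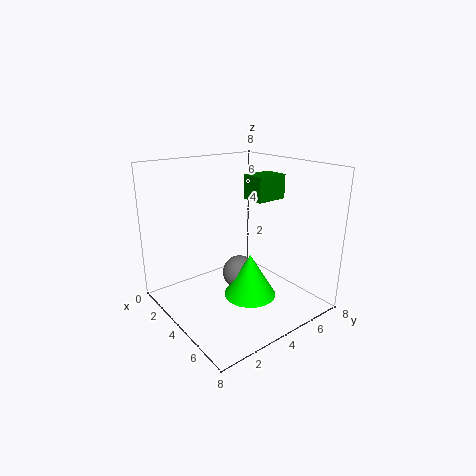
a_1 = 3.5
b_1 = 4.5
c_1 = 1.5
a_2 = 4.5
b_2 = 4.5
s_2 = 1.5
t_2 = 2.5
a_3 = 2
b_3 = 6
c_3 = 5.5
p_3 = 1.5
q_3 = 2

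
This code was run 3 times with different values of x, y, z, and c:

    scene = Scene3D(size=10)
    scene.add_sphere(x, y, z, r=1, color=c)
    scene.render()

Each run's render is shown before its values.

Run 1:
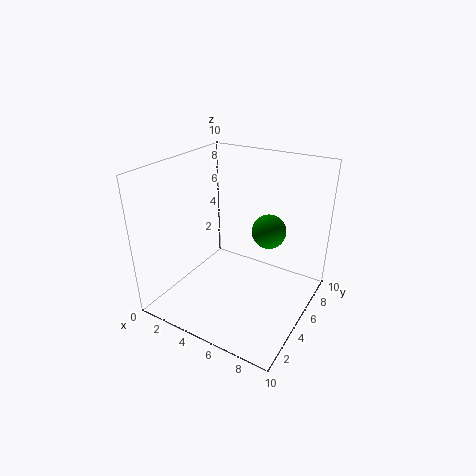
x = 8
y = 3.5
z = 7
c = 'green'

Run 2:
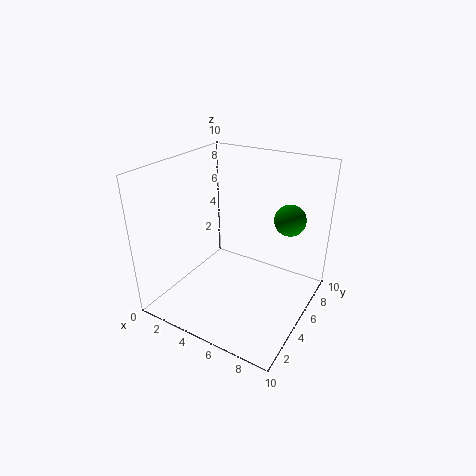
x = 8.5
y = 5.5
z = 7
c = 'green'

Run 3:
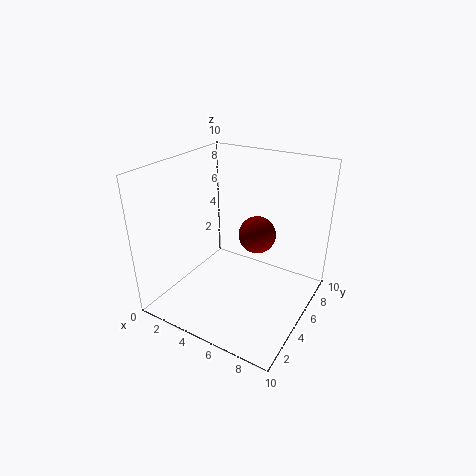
x = 8
y = 2
z = 7.5
c = 'maroon'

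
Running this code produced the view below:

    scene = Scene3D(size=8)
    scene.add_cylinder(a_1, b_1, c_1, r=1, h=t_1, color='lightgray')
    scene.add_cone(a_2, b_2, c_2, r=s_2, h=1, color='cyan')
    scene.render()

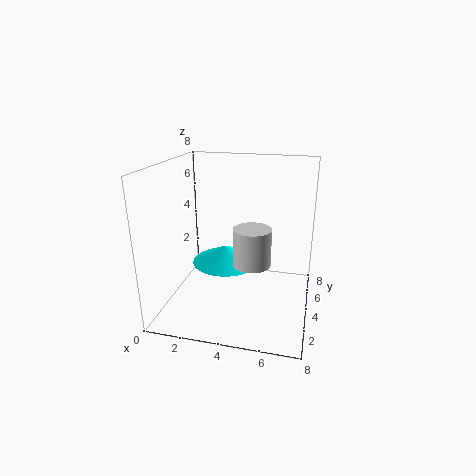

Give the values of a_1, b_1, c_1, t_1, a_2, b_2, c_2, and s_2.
a_1 = 5; b_1 = 3; c_1 = 3; t_1 = 2; a_2 = 3; b_2 = 5; c_2 = 2; s_2 = 2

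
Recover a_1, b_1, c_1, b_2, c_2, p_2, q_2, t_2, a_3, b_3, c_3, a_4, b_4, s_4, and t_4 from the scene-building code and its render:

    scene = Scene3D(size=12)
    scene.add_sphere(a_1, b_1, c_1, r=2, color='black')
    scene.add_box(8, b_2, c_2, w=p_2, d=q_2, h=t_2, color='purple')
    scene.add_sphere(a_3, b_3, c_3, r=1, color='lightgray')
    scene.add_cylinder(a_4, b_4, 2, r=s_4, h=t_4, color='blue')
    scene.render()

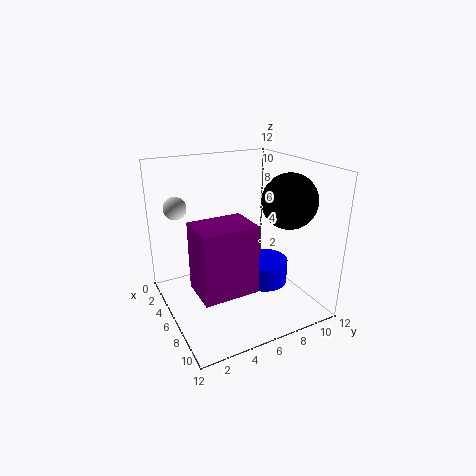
a_1 = 10; b_1 = 8; c_1 = 10; b_2 = 1; c_2 = 4; p_2 = 3; q_2 = 4; t_2 = 5; a_3 = 2; b_3 = 2; c_3 = 8; a_4 = 7; b_4 = 8; s_4 = 2; t_4 = 2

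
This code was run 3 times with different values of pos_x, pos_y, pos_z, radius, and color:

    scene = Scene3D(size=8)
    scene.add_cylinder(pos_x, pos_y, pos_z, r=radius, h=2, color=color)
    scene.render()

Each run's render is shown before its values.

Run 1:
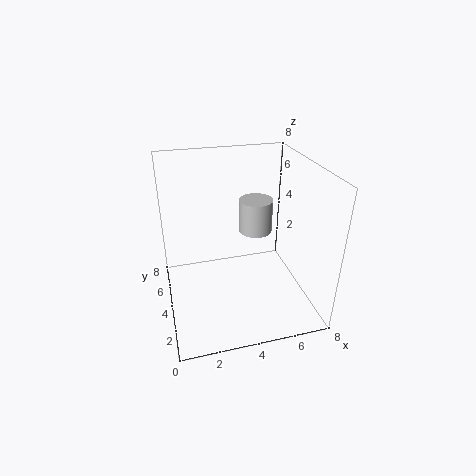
pos_x = 5.5, pos_y = 5.5, pos_z = 3.5, radius = 1, color = 'lightgray'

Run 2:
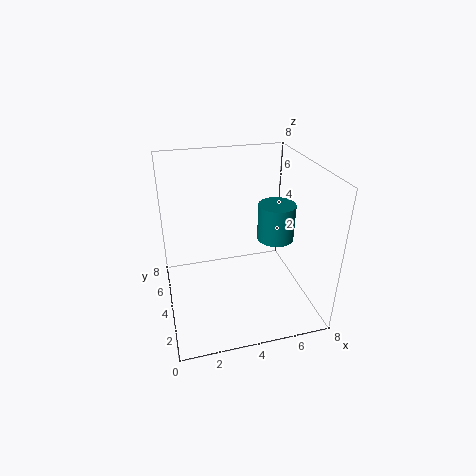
pos_x = 6, pos_y = 3.5, pos_z = 4, radius = 1, color = 'teal'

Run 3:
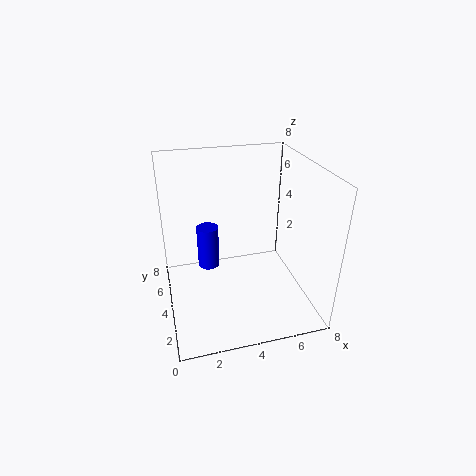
pos_x = 2, pos_y = 2, pos_z = 4, radius = 0.5, color = 'blue'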